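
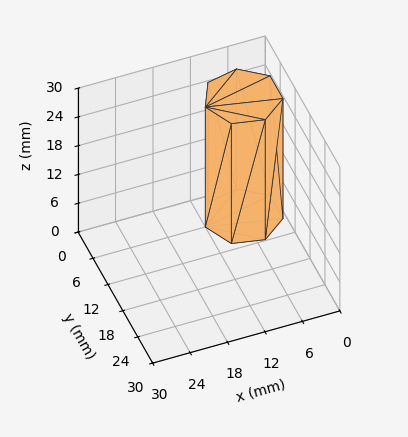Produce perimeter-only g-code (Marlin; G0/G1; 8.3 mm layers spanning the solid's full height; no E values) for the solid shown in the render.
Reading the render: the shape is a regular 7-sided prism (a cylinder approximated with 7 flat sides), circumscribed radius ≈ 6 mm, height ≈ 25 mm (dimensions read to the nearest mm from the axis ticks). For the g-code, the solid's height is divided into equal slices at the stated Δz and each level perimeter traced with G1 moves after a G0 lift.

; perimeter-only toolpath
G21 ; units = mm
G90 ; absolute positioning
G28 ; home
; layer 1
G0 Z8.3
G0 X12.0 Y6.0
G1 X9.7 Y10.7
G1 X4.7 Y11.8
G1 X0.6 Y8.6
G1 X0.6 Y3.4
G1 X4.7 Y0.2
G1 X9.7 Y1.3
G1 X12.0 Y6.0
; layer 2
G0 Z16.7
G0 X12.0 Y6.0
G1 X9.7 Y10.7
G1 X4.7 Y11.8
G1 X0.6 Y8.6
G1 X0.6 Y3.4
G1 X4.7 Y0.2
G1 X9.7 Y1.3
G1 X12.0 Y6.0
; layer 3
G0 Z25.0
G0 X12.0 Y6.0
G1 X9.7 Y10.7
G1 X4.7 Y11.8
G1 X0.6 Y8.6
G1 X0.6 Y3.4
G1 X4.7 Y0.2
G1 X9.7 Y1.3
G1 X12.0 Y6.0
M2 ; end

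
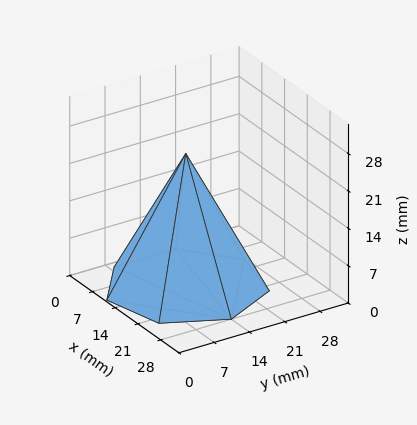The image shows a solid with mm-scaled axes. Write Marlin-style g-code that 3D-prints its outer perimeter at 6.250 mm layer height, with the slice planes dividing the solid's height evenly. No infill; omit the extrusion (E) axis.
Reading the render: the shape is a regular 7-sided pyramid, base circumscribed radius ≈ 14 mm, apex at z ≈ 25 mm (dimensions read to the nearest mm from the axis ticks). For the g-code, the solid's height is divided into equal slices at the stated Δz and each level perimeter traced with G1 moves after a G0 lift.

; perimeter-only toolpath
G21 ; units = mm
G90 ; absolute positioning
G28 ; home
; layer 1
G0 Z6.250
G0 X24.500 Y14.000
G1 X20.547 Y22.210
G1 X11.664 Y24.237
G1 X4.540 Y18.556
G1 X4.540 Y9.444
G1 X11.664 Y3.763
G1 X20.547 Y5.790
G1 X24.500 Y14.000
; layer 2
G0 Z12.500
G0 X21.000 Y14.000
G1 X18.364 Y19.473
G1 X12.442 Y20.825
G1 X7.693 Y17.037
G1 X7.693 Y10.963
G1 X12.442 Y7.175
G1 X18.364 Y8.527
G1 X21.000 Y14.000
; layer 3
G0 Z18.750
G0 X17.500 Y14.000
G1 X16.182 Y16.736
G1 X13.221 Y17.412
G1 X10.847 Y15.518
G1 X10.847 Y12.482
G1 X13.221 Y10.588
G1 X16.182 Y11.264
G1 X17.500 Y14.000
M2 ; end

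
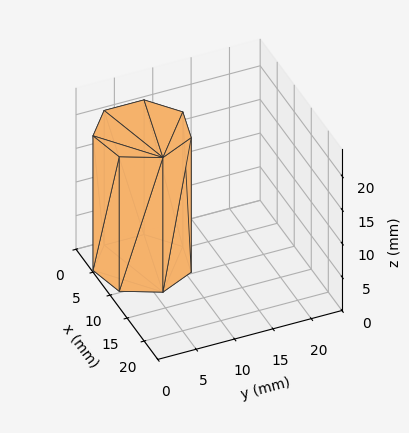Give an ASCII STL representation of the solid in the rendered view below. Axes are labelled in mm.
Reading the render: the shape is a regular 7-sided prism (a cylinder approximated with 7 flat sides), circumscribed radius ≈ 6 mm, height ≈ 20 mm (dimensions read to the nearest mm from the axis ticks). For the STL, each face is triangulated and given an outward normal.

solid part
  facet normal 0.0000 0.0000 -1.0000
    outer loop
      vertex 4.66 11.85 0.00
      vertex 9.74 10.69 0.00
      vertex 12.00 6.00 0.00
    endloop
  endfacet
  facet normal 0.0000 0.0000 -1.0000
    outer loop
      vertex 0.59 8.60 0.00
      vertex 4.66 11.85 0.00
      vertex 12.00 6.00 0.00
    endloop
  endfacet
  facet normal 0.0000 0.0000 -1.0000
    outer loop
      vertex 0.59 3.40 0.00
      vertex 0.59 8.60 0.00
      vertex 12.00 6.00 0.00
    endloop
  endfacet
  facet normal 0.0000 0.0000 -1.0000
    outer loop
      vertex 4.66 0.15 0.00
      vertex 0.59 3.40 0.00
      vertex 12.00 6.00 0.00
    endloop
  endfacet
  facet normal 0.0000 0.0000 -1.0000
    outer loop
      vertex 9.74 1.31 0.00
      vertex 4.66 0.15 0.00
      vertex 12.00 6.00 0.00
    endloop
  endfacet
  facet normal 0.0000 0.0000 1.0000
    outer loop
      vertex 12.00 6.00 20.00
      vertex 9.74 10.69 20.00
      vertex 4.66 11.85 20.00
    endloop
  endfacet
  facet normal 0.0000 0.0000 1.0000
    outer loop
      vertex 12.00 6.00 20.00
      vertex 4.66 11.85 20.00
      vertex 0.59 8.60 20.00
    endloop
  endfacet
  facet normal 0.0000 0.0000 1.0000
    outer loop
      vertex 12.00 6.00 20.00
      vertex 0.59 8.60 20.00
      vertex 0.59 3.40 20.00
    endloop
  endfacet
  facet normal 0.0000 0.0000 1.0000
    outer loop
      vertex 12.00 6.00 20.00
      vertex 0.59 3.40 20.00
      vertex 4.66 0.15 20.00
    endloop
  endfacet
  facet normal 0.0000 0.0000 1.0000
    outer loop
      vertex 12.00 6.00 20.00
      vertex 4.66 0.15 20.00
      vertex 9.74 1.31 20.00
    endloop
  endfacet
  facet normal 0.9009 0.4341 0.0000
    outer loop
      vertex 12.00 6.00 0.00
      vertex 9.74 10.69 0.00
      vertex 9.74 10.69 20.00
    endloop
  endfacet
  facet normal 0.9009 0.4341 0.0000
    outer loop
      vertex 12.00 6.00 0.00
      vertex 9.74 10.69 20.00
      vertex 12.00 6.00 20.00
    endloop
  endfacet
  facet normal 0.2226 0.9749 0.0000
    outer loop
      vertex 9.74 10.69 0.00
      vertex 4.66 11.85 0.00
      vertex 4.66 11.85 20.00
    endloop
  endfacet
  facet normal 0.2226 0.9749 0.0000
    outer loop
      vertex 9.74 10.69 0.00
      vertex 4.66 11.85 20.00
      vertex 9.74 10.69 20.00
    endloop
  endfacet
  facet normal -0.6240 0.7814 0.0000
    outer loop
      vertex 4.66 11.85 0.00
      vertex 0.59 8.60 0.00
      vertex 0.59 8.60 20.00
    endloop
  endfacet
  facet normal -0.6240 0.7814 0.0000
    outer loop
      vertex 4.66 11.85 0.00
      vertex 0.59 8.60 20.00
      vertex 4.66 11.85 20.00
    endloop
  endfacet
  facet normal -1.0000 0.0000 0.0000
    outer loop
      vertex 0.59 8.60 0.00
      vertex 0.59 3.40 0.00
      vertex 0.59 3.40 20.00
    endloop
  endfacet
  facet normal -1.0000 0.0000 0.0000
    outer loop
      vertex 0.59 8.60 0.00
      vertex 0.59 3.40 20.00
      vertex 0.59 8.60 20.00
    endloop
  endfacet
  facet normal -0.6240 -0.7814 0.0000
    outer loop
      vertex 0.59 3.40 0.00
      vertex 4.66 0.15 0.00
      vertex 4.66 0.15 20.00
    endloop
  endfacet
  facet normal -0.6240 -0.7814 0.0000
    outer loop
      vertex 0.59 3.40 0.00
      vertex 4.66 0.15 20.00
      vertex 0.59 3.40 20.00
    endloop
  endfacet
  facet normal 0.2226 -0.9749 0.0000
    outer loop
      vertex 4.66 0.15 0.00
      vertex 9.74 1.31 0.00
      vertex 9.74 1.31 20.00
    endloop
  endfacet
  facet normal 0.2226 -0.9749 0.0000
    outer loop
      vertex 4.66 0.15 0.00
      vertex 9.74 1.31 20.00
      vertex 4.66 0.15 20.00
    endloop
  endfacet
  facet normal 0.9009 -0.4341 0.0000
    outer loop
      vertex 9.74 1.31 0.00
      vertex 12.00 6.00 0.00
      vertex 12.00 6.00 20.00
    endloop
  endfacet
  facet normal 0.9009 -0.4341 0.0000
    outer loop
      vertex 9.74 1.31 0.00
      vertex 12.00 6.00 20.00
      vertex 9.74 1.31 20.00
    endloop
  endfacet
endsolid part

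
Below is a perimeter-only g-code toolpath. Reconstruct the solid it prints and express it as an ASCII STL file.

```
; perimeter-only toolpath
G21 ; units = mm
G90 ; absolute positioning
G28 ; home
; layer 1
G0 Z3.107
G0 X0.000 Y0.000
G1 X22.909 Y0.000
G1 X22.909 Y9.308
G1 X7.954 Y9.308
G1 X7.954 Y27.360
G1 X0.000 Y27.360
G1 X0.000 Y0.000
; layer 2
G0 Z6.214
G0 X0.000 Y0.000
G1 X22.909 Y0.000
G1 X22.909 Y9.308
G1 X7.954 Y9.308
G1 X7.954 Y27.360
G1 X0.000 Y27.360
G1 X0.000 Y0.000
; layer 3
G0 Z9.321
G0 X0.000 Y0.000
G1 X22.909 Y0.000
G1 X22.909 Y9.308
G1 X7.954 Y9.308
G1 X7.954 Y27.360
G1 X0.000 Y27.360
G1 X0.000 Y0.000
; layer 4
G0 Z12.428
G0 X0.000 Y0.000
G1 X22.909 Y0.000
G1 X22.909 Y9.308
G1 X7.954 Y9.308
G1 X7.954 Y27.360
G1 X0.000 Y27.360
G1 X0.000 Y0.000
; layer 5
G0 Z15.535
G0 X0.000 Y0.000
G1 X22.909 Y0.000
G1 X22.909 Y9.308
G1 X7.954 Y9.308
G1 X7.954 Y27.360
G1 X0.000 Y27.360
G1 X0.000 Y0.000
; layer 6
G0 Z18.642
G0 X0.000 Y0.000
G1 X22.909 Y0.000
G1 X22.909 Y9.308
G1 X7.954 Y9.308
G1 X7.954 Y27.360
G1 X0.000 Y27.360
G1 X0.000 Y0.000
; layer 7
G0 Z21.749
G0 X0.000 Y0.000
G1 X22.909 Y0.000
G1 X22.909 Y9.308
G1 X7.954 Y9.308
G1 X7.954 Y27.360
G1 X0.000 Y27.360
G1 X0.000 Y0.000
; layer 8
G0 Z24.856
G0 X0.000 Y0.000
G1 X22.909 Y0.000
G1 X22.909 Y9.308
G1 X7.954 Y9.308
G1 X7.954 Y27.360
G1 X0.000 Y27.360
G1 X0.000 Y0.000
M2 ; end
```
solid part
  facet normal 0.0000 0.0000 -1.0000
    outer loop
      vertex 22.909 9.308 0.000
      vertex 22.909 0.000 0.000
      vertex 0.000 0.000 0.000
    endloop
  endfacet
  facet normal 0.0000 0.0000 -1.0000
    outer loop
      vertex 7.954 9.308 0.000
      vertex 22.909 9.308 0.000
      vertex 0.000 0.000 0.000
    endloop
  endfacet
  facet normal 0.0000 0.0000 -1.0000
    outer loop
      vertex 7.954 27.360 0.000
      vertex 7.954 9.308 0.000
      vertex 0.000 0.000 0.000
    endloop
  endfacet
  facet normal 0.0000 0.0000 -1.0000
    outer loop
      vertex 0.000 27.360 0.000
      vertex 7.954 27.360 0.000
      vertex 0.000 0.000 0.000
    endloop
  endfacet
  facet normal 0.0000 0.0000 1.0000
    outer loop
      vertex 0.000 0.000 24.856
      vertex 22.909 0.000 24.856
      vertex 22.909 9.308 24.856
    endloop
  endfacet
  facet normal 0.0000 0.0000 1.0000
    outer loop
      vertex 0.000 0.000 24.856
      vertex 22.909 9.308 24.856
      vertex 7.954 9.308 24.856
    endloop
  endfacet
  facet normal 0.0000 0.0000 1.0000
    outer loop
      vertex 0.000 0.000 24.856
      vertex 7.954 9.308 24.856
      vertex 7.954 27.360 24.856
    endloop
  endfacet
  facet normal 0.0000 0.0000 1.0000
    outer loop
      vertex 0.000 0.000 24.856
      vertex 7.954 27.360 24.856
      vertex 0.000 27.360 24.856
    endloop
  endfacet
  facet normal 0.0000 -1.0000 0.0000
    outer loop
      vertex 0.000 0.000 0.000
      vertex 22.909 0.000 0.000
      vertex 22.909 0.000 24.856
    endloop
  endfacet
  facet normal 0.0000 -1.0000 0.0000
    outer loop
      vertex 0.000 0.000 0.000
      vertex 22.909 0.000 24.856
      vertex 0.000 0.000 24.856
    endloop
  endfacet
  facet normal 1.0000 0.0000 0.0000
    outer loop
      vertex 22.909 0.000 0.000
      vertex 22.909 9.308 0.000
      vertex 22.909 9.308 24.856
    endloop
  endfacet
  facet normal 1.0000 0.0000 0.0000
    outer loop
      vertex 22.909 0.000 0.000
      vertex 22.909 9.308 24.856
      vertex 22.909 0.000 24.856
    endloop
  endfacet
  facet normal 0.0000 1.0000 0.0000
    outer loop
      vertex 22.909 9.308 0.000
      vertex 7.954 9.308 0.000
      vertex 7.954 9.308 24.856
    endloop
  endfacet
  facet normal 0.0000 1.0000 0.0000
    outer loop
      vertex 22.909 9.308 0.000
      vertex 7.954 9.308 24.856
      vertex 22.909 9.308 24.856
    endloop
  endfacet
  facet normal 1.0000 0.0000 0.0000
    outer loop
      vertex 7.954 9.308 0.000
      vertex 7.954 27.360 0.000
      vertex 7.954 27.360 24.856
    endloop
  endfacet
  facet normal 1.0000 0.0000 0.0000
    outer loop
      vertex 7.954 9.308 0.000
      vertex 7.954 27.360 24.856
      vertex 7.954 9.308 24.856
    endloop
  endfacet
  facet normal 0.0000 1.0000 0.0000
    outer loop
      vertex 7.954 27.360 0.000
      vertex 0.000 27.360 0.000
      vertex 0.000 27.360 24.856
    endloop
  endfacet
  facet normal 0.0000 1.0000 0.0000
    outer loop
      vertex 7.954 27.360 0.000
      vertex 0.000 27.360 24.856
      vertex 7.954 27.360 24.856
    endloop
  endfacet
  facet normal -1.0000 0.0000 0.0000
    outer loop
      vertex 0.000 27.360 0.000
      vertex 0.000 0.000 0.000
      vertex 0.000 0.000 24.856
    endloop
  endfacet
  facet normal -1.0000 0.0000 0.0000
    outer loop
      vertex 0.000 27.360 0.000
      vertex 0.000 0.000 24.856
      vertex 0.000 27.360 24.856
    endloop
  endfacet
endsolid part

The G0 Z moves step by Δz≈3.107 mm. Every layer's G1 loop is the same polygon, so the solid is a straight extrusion of it from z=0 to z≈24.9. Closing with flat bottom and top caps and triangulating gives 20 facets — an L-shaped prism: outer 22.9 × 27.4 mm, arm thicknesses ≈ 9.31 mm (horizontal) and 7.95 mm (vertical), extruded 24.9 mm in z.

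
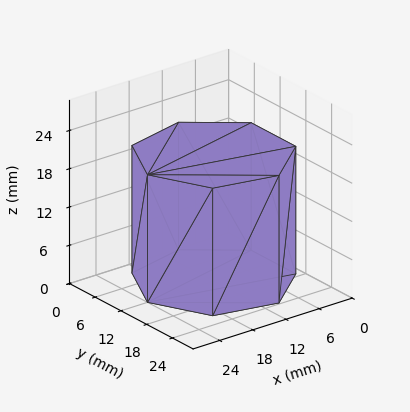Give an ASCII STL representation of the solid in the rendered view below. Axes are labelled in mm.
Reading the render: the shape is a regular 7-sided prism (a cylinder approximated with 7 flat sides), circumscribed radius ≈ 12 mm, height ≈ 20 mm (dimensions read to the nearest mm from the axis ticks). For the STL, each face is triangulated and given an outward normal.

solid part
  facet normal 0.0000 0.0000 -1.0000
    outer loop
      vertex 9.3 23.7 0.0
      vertex 19.5 21.4 0.0
      vertex 24.0 12.0 0.0
    endloop
  endfacet
  facet normal 0.0000 0.0000 -1.0000
    outer loop
      vertex 1.2 17.2 0.0
      vertex 9.3 23.7 0.0
      vertex 24.0 12.0 0.0
    endloop
  endfacet
  facet normal 0.0000 0.0000 -1.0000
    outer loop
      vertex 1.2 6.8 0.0
      vertex 1.2 17.2 0.0
      vertex 24.0 12.0 0.0
    endloop
  endfacet
  facet normal 0.0000 0.0000 -1.0000
    outer loop
      vertex 9.3 0.3 0.0
      vertex 1.2 6.8 0.0
      vertex 24.0 12.0 0.0
    endloop
  endfacet
  facet normal 0.0000 0.0000 -1.0000
    outer loop
      vertex 19.5 2.6 0.0
      vertex 9.3 0.3 0.0
      vertex 24.0 12.0 0.0
    endloop
  endfacet
  facet normal 0.0000 0.0000 1.0000
    outer loop
      vertex 24.0 12.0 20.0
      vertex 19.5 21.4 20.0
      vertex 9.3 23.7 20.0
    endloop
  endfacet
  facet normal 0.0000 0.0000 1.0000
    outer loop
      vertex 24.0 12.0 20.0
      vertex 9.3 23.7 20.0
      vertex 1.2 17.2 20.0
    endloop
  endfacet
  facet normal 0.0000 0.0000 1.0000
    outer loop
      vertex 24.0 12.0 20.0
      vertex 1.2 17.2 20.0
      vertex 1.2 6.8 20.0
    endloop
  endfacet
  facet normal 0.0000 0.0000 1.0000
    outer loop
      vertex 24.0 12.0 20.0
      vertex 1.2 6.8 20.0
      vertex 9.3 0.3 20.0
    endloop
  endfacet
  facet normal 0.0000 0.0000 1.0000
    outer loop
      vertex 24.0 12.0 20.0
      vertex 9.3 0.3 20.0
      vertex 19.5 2.6 20.0
    endloop
  endfacet
  facet normal 0.9020 0.4318 0.0000
    outer loop
      vertex 24.0 12.0 0.0
      vertex 19.5 21.4 0.0
      vertex 19.5 21.4 20.0
    endloop
  endfacet
  facet normal 0.9020 0.4318 0.0000
    outer loop
      vertex 24.0 12.0 0.0
      vertex 19.5 21.4 20.0
      vertex 24.0 12.0 20.0
    endloop
  endfacet
  facet normal 0.2200 0.9755 0.0000
    outer loop
      vertex 19.5 21.4 0.0
      vertex 9.3 23.7 0.0
      vertex 9.3 23.7 20.0
    endloop
  endfacet
  facet normal 0.2200 0.9755 0.0000
    outer loop
      vertex 19.5 21.4 0.0
      vertex 9.3 23.7 20.0
      vertex 19.5 21.4 20.0
    endloop
  endfacet
  facet normal -0.6259 0.7799 0.0000
    outer loop
      vertex 9.3 23.7 0.0
      vertex 1.2 17.2 0.0
      vertex 1.2 17.2 20.0
    endloop
  endfacet
  facet normal -0.6259 0.7799 0.0000
    outer loop
      vertex 9.3 23.7 0.0
      vertex 1.2 17.2 20.0
      vertex 9.3 23.7 20.0
    endloop
  endfacet
  facet normal -1.0000 0.0000 0.0000
    outer loop
      vertex 1.2 17.2 0.0
      vertex 1.2 6.8 0.0
      vertex 1.2 6.8 20.0
    endloop
  endfacet
  facet normal -1.0000 0.0000 0.0000
    outer loop
      vertex 1.2 17.2 0.0
      vertex 1.2 6.8 20.0
      vertex 1.2 17.2 20.0
    endloop
  endfacet
  facet normal -0.6259 -0.7799 0.0000
    outer loop
      vertex 1.2 6.8 0.0
      vertex 9.3 0.3 0.0
      vertex 9.3 0.3 20.0
    endloop
  endfacet
  facet normal -0.6259 -0.7799 0.0000
    outer loop
      vertex 1.2 6.8 0.0
      vertex 9.3 0.3 20.0
      vertex 1.2 6.8 20.0
    endloop
  endfacet
  facet normal 0.2200 -0.9755 0.0000
    outer loop
      vertex 9.3 0.3 0.0
      vertex 19.5 2.6 0.0
      vertex 19.5 2.6 20.0
    endloop
  endfacet
  facet normal 0.2200 -0.9755 0.0000
    outer loop
      vertex 9.3 0.3 0.0
      vertex 19.5 2.6 20.0
      vertex 9.3 0.3 20.0
    endloop
  endfacet
  facet normal 0.9020 -0.4318 0.0000
    outer loop
      vertex 19.5 2.6 0.0
      vertex 24.0 12.0 0.0
      vertex 24.0 12.0 20.0
    endloop
  endfacet
  facet normal 0.9020 -0.4318 0.0000
    outer loop
      vertex 19.5 2.6 0.0
      vertex 24.0 12.0 20.0
      vertex 19.5 2.6 20.0
    endloop
  endfacet
endsolid part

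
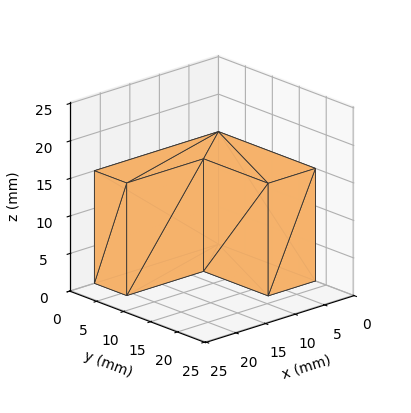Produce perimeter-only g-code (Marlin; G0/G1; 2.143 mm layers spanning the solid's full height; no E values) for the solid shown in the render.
Reading the render: the shape is an L-shaped prism: outer 21 × 18 mm, arm thicknesses ≈ 6 mm (horizontal) and 8 mm (vertical), extruded 15 mm in z (dimensions read to the nearest mm from the axis ticks). For the g-code, the solid's height is divided into equal slices at the stated Δz and each level perimeter traced with G1 moves after a G0 lift.

; perimeter-only toolpath
G21 ; units = mm
G90 ; absolute positioning
G28 ; home
; layer 1
G0 Z2.143
G0 X0.000 Y0.000
G1 X21.000 Y0.000
G1 X21.000 Y6.000
G1 X8.000 Y6.000
G1 X8.000 Y18.000
G1 X0.000 Y18.000
G1 X0.000 Y0.000
; layer 2
G0 Z4.286
G0 X0.000 Y0.000
G1 X21.000 Y0.000
G1 X21.000 Y6.000
G1 X8.000 Y6.000
G1 X8.000 Y18.000
G1 X0.000 Y18.000
G1 X0.000 Y0.000
; layer 3
G0 Z6.429
G0 X0.000 Y0.000
G1 X21.000 Y0.000
G1 X21.000 Y6.000
G1 X8.000 Y6.000
G1 X8.000 Y18.000
G1 X0.000 Y18.000
G1 X0.000 Y0.000
; layer 4
G0 Z8.571
G0 X0.000 Y0.000
G1 X21.000 Y0.000
G1 X21.000 Y6.000
G1 X8.000 Y6.000
G1 X8.000 Y18.000
G1 X0.000 Y18.000
G1 X0.000 Y0.000
; layer 5
G0 Z10.714
G0 X0.000 Y0.000
G1 X21.000 Y0.000
G1 X21.000 Y6.000
G1 X8.000 Y6.000
G1 X8.000 Y18.000
G1 X0.000 Y18.000
G1 X0.000 Y0.000
; layer 6
G0 Z12.857
G0 X0.000 Y0.000
G1 X21.000 Y0.000
G1 X21.000 Y6.000
G1 X8.000 Y6.000
G1 X8.000 Y18.000
G1 X0.000 Y18.000
G1 X0.000 Y0.000
; layer 7
G0 Z15.000
G0 X0.000 Y0.000
G1 X21.000 Y0.000
G1 X21.000 Y6.000
G1 X8.000 Y6.000
G1 X8.000 Y18.000
G1 X0.000 Y18.000
G1 X0.000 Y0.000
M2 ; end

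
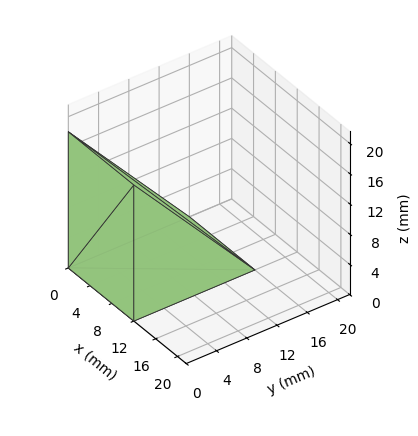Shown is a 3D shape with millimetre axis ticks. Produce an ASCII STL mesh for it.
Reading the render: the shape is a wedge (ramp): 12 × 16 mm base, rising to 18 mm along the y=0 edge and sloping linearly to z=0 at y=16 (dimensions read to the nearest mm from the axis ticks). For the STL, each face is triangulated and given an outward normal.

solid part
  facet normal 0.0000 0.0000 -1.0000
    outer loop
      vertex 12.00 16.00 0.00
      vertex 12.00 0.00 0.00
      vertex 0.00 0.00 0.00
    endloop
  endfacet
  facet normal 0.0000 0.0000 -1.0000
    outer loop
      vertex 0.00 16.00 0.00
      vertex 12.00 16.00 0.00
      vertex 0.00 0.00 0.00
    endloop
  endfacet
  facet normal 0.0000 -1.0000 0.0000
    outer loop
      vertex 0.00 0.00 0.00
      vertex 12.00 0.00 0.00
      vertex 12.00 0.00 18.00
    endloop
  endfacet
  facet normal 0.0000 -1.0000 0.0000
    outer loop
      vertex 0.00 0.00 0.00
      vertex 12.00 0.00 18.00
      vertex 0.00 0.00 18.00
    endloop
  endfacet
  facet normal 0.0000 0.7474 0.6644
    outer loop
      vertex 0.00 0.00 18.00
      vertex 12.00 0.00 18.00
      vertex 12.00 16.00 0.00
    endloop
  endfacet
  facet normal 0.0000 0.7474 0.6644
    outer loop
      vertex 0.00 0.00 18.00
      vertex 12.00 16.00 0.00
      vertex 0.00 16.00 0.00
    endloop
  endfacet
  facet normal -1.0000 0.0000 0.0000
    outer loop
      vertex 0.00 0.00 18.00
      vertex 0.00 16.00 0.00
      vertex 0.00 0.00 0.00
    endloop
  endfacet
  facet normal 1.0000 0.0000 0.0000
    outer loop
      vertex 12.00 0.00 0.00
      vertex 12.00 16.00 0.00
      vertex 12.00 0.00 18.00
    endloop
  endfacet
endsolid part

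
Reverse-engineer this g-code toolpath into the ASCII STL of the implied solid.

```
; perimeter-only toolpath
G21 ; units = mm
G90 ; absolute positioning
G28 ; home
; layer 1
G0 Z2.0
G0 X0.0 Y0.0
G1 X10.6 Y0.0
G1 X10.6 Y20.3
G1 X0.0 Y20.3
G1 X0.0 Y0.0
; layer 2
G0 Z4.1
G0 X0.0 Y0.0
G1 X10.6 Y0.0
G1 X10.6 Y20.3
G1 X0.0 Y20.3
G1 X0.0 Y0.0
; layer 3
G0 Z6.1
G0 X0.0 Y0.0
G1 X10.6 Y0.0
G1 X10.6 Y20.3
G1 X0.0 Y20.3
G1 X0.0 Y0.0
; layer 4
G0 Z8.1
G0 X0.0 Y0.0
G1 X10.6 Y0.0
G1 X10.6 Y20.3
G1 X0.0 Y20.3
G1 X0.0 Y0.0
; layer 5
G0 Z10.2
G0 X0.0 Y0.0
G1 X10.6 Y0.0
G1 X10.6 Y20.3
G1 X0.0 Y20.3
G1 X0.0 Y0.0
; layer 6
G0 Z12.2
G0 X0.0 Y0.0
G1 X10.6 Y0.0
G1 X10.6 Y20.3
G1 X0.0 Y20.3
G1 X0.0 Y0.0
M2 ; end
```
solid part
  facet normal 0.0000 0.0000 -1.0000
    outer loop
      vertex 10.6 20.3 0.0
      vertex 10.6 0.0 0.0
      vertex 0.0 0.0 0.0
    endloop
  endfacet
  facet normal 0.0000 0.0000 -1.0000
    outer loop
      vertex 0.0 20.3 0.0
      vertex 10.6 20.3 0.0
      vertex 0.0 0.0 0.0
    endloop
  endfacet
  facet normal 0.0000 0.0000 1.0000
    outer loop
      vertex 0.0 0.0 12.2
      vertex 10.6 0.0 12.2
      vertex 10.6 20.3 12.2
    endloop
  endfacet
  facet normal 0.0000 0.0000 1.0000
    outer loop
      vertex 0.0 0.0 12.2
      vertex 10.6 20.3 12.2
      vertex 0.0 20.3 12.2
    endloop
  endfacet
  facet normal 0.0000 -1.0000 0.0000
    outer loop
      vertex 0.0 0.0 0.0
      vertex 10.6 0.0 0.0
      vertex 10.6 0.0 12.2
    endloop
  endfacet
  facet normal 0.0000 -1.0000 0.0000
    outer loop
      vertex 0.0 0.0 0.0
      vertex 10.6 0.0 12.2
      vertex 0.0 0.0 12.2
    endloop
  endfacet
  facet normal 0.0000 1.0000 0.0000
    outer loop
      vertex 10.6 20.3 12.2
      vertex 10.6 20.3 0.0
      vertex 0.0 20.3 0.0
    endloop
  endfacet
  facet normal 0.0000 1.0000 0.0000
    outer loop
      vertex 0.0 20.3 12.2
      vertex 10.6 20.3 12.2
      vertex 0.0 20.3 0.0
    endloop
  endfacet
  facet normal -1.0000 0.0000 0.0000
    outer loop
      vertex 0.0 20.3 12.2
      vertex 0.0 20.3 0.0
      vertex 0.0 0.0 0.0
    endloop
  endfacet
  facet normal -1.0000 0.0000 0.0000
    outer loop
      vertex 0.0 0.0 12.2
      vertex 0.0 20.3 12.2
      vertex 0.0 0.0 0.0
    endloop
  endfacet
  facet normal 1.0000 0.0000 0.0000
    outer loop
      vertex 10.6 0.0 0.0
      vertex 10.6 20.3 0.0
      vertex 10.6 20.3 12.2
    endloop
  endfacet
  facet normal 1.0000 0.0000 0.0000
    outer loop
      vertex 10.6 0.0 0.0
      vertex 10.6 20.3 12.2
      vertex 10.6 0.0 12.2
    endloop
  endfacet
endsolid part

The G0 Z moves step by Δz≈2.0 mm. Every layer's G1 loop is the same polygon, so the solid is a straight extrusion of it from z=0 to z≈12.2. Closing with flat bottom and top caps and triangulating gives 12 facets — a rectangular box, roughly 10.6 × 20.3 mm footprint and 12.2 mm tall.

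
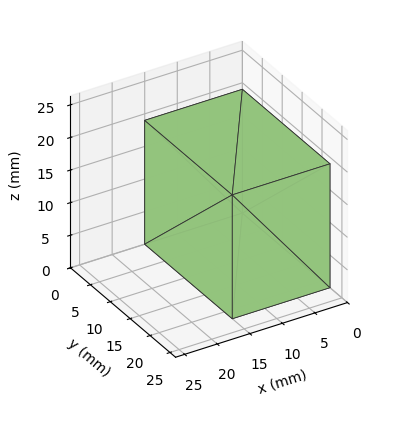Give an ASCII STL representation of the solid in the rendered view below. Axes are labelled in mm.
Reading the render: the shape is a rectangular box, roughly 15 × 22 mm footprint and 19 mm tall (dimensions read to the nearest mm from the axis ticks). For the STL, each face is triangulated and given an outward normal.

solid part
  facet normal 0.0000 0.0000 -1.0000
    outer loop
      vertex 15.00 22.00 0.00
      vertex 15.00 0.00 0.00
      vertex 0.00 0.00 0.00
    endloop
  endfacet
  facet normal 0.0000 0.0000 -1.0000
    outer loop
      vertex 0.00 22.00 0.00
      vertex 15.00 22.00 0.00
      vertex 0.00 0.00 0.00
    endloop
  endfacet
  facet normal 0.0000 0.0000 1.0000
    outer loop
      vertex 0.00 0.00 19.00
      vertex 15.00 0.00 19.00
      vertex 15.00 22.00 19.00
    endloop
  endfacet
  facet normal 0.0000 0.0000 1.0000
    outer loop
      vertex 0.00 0.00 19.00
      vertex 15.00 22.00 19.00
      vertex 0.00 22.00 19.00
    endloop
  endfacet
  facet normal 0.0000 -1.0000 0.0000
    outer loop
      vertex 0.00 0.00 0.00
      vertex 15.00 0.00 0.00
      vertex 15.00 0.00 19.00
    endloop
  endfacet
  facet normal 0.0000 -1.0000 0.0000
    outer loop
      vertex 0.00 0.00 0.00
      vertex 15.00 0.00 19.00
      vertex 0.00 0.00 19.00
    endloop
  endfacet
  facet normal 0.0000 1.0000 0.0000
    outer loop
      vertex 15.00 22.00 19.00
      vertex 15.00 22.00 0.00
      vertex 0.00 22.00 0.00
    endloop
  endfacet
  facet normal 0.0000 1.0000 0.0000
    outer loop
      vertex 0.00 22.00 19.00
      vertex 15.00 22.00 19.00
      vertex 0.00 22.00 0.00
    endloop
  endfacet
  facet normal -1.0000 0.0000 0.0000
    outer loop
      vertex 0.00 22.00 19.00
      vertex 0.00 22.00 0.00
      vertex 0.00 0.00 0.00
    endloop
  endfacet
  facet normal -1.0000 0.0000 0.0000
    outer loop
      vertex 0.00 0.00 19.00
      vertex 0.00 22.00 19.00
      vertex 0.00 0.00 0.00
    endloop
  endfacet
  facet normal 1.0000 0.0000 0.0000
    outer loop
      vertex 15.00 0.00 0.00
      vertex 15.00 22.00 0.00
      vertex 15.00 22.00 19.00
    endloop
  endfacet
  facet normal 1.0000 0.0000 0.0000
    outer loop
      vertex 15.00 0.00 0.00
      vertex 15.00 22.00 19.00
      vertex 15.00 0.00 19.00
    endloop
  endfacet
endsolid part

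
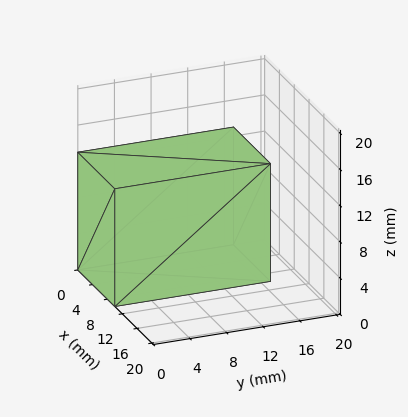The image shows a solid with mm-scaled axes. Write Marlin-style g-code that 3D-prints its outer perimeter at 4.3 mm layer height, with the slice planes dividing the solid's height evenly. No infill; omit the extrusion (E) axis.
Reading the render: the shape is a rectangular box, roughly 10 × 17 mm footprint and 13 mm tall (dimensions read to the nearest mm from the axis ticks). For the g-code, the solid's height is divided into equal slices at the stated Δz and each level perimeter traced with G1 moves after a G0 lift.

; perimeter-only toolpath
G21 ; units = mm
G90 ; absolute positioning
G28 ; home
; layer 1
G0 Z4.3
G0 X0.0 Y0.0
G1 X10.0 Y0.0
G1 X10.0 Y17.0
G1 X0.0 Y17.0
G1 X0.0 Y0.0
; layer 2
G0 Z8.7
G0 X0.0 Y0.0
G1 X10.0 Y0.0
G1 X10.0 Y17.0
G1 X0.0 Y17.0
G1 X0.0 Y0.0
; layer 3
G0 Z13.0
G0 X0.0 Y0.0
G1 X10.0 Y0.0
G1 X10.0 Y17.0
G1 X0.0 Y17.0
G1 X0.0 Y0.0
M2 ; end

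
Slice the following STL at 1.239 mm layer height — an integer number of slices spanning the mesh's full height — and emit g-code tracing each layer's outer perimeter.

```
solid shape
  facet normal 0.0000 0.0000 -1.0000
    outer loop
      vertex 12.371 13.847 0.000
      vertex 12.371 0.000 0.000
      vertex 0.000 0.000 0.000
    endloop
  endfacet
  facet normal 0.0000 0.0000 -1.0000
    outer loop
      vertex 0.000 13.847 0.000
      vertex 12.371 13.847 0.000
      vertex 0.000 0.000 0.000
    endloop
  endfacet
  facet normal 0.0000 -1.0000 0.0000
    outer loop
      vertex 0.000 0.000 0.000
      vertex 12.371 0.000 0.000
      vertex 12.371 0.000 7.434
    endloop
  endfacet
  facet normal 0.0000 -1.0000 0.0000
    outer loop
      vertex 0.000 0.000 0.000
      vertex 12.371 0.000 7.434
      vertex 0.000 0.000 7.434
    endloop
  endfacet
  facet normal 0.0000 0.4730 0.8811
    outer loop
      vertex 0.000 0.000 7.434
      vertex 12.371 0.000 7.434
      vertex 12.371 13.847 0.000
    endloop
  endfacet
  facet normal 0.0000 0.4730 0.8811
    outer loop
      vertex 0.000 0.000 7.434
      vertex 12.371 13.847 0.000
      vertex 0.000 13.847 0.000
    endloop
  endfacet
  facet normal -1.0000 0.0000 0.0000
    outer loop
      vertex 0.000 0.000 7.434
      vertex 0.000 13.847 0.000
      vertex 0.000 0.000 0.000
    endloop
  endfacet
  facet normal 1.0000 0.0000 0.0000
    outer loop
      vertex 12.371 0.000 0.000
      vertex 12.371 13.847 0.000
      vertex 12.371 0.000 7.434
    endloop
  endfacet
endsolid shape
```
; perimeter-only toolpath
G21 ; units = mm
G90 ; absolute positioning
G28 ; home
; layer 1
G0 Z1.239
G0 X0.000 Y0.000
G1 X12.371 Y0.000
G1 X12.371 Y11.539
G1 X0.000 Y11.539
G1 X0.000 Y0.000
; layer 2
G0 Z2.478
G0 X0.000 Y0.000
G1 X12.371 Y0.000
G1 X12.371 Y9.231
G1 X0.000 Y9.231
G1 X0.000 Y0.000
; layer 3
G0 Z3.717
G0 X0.000 Y0.000
G1 X12.371 Y0.000
G1 X12.371 Y6.923
G1 X0.000 Y6.923
G1 X0.000 Y0.000
; layer 4
G0 Z4.956
G0 X0.000 Y0.000
G1 X12.371 Y0.000
G1 X12.371 Y4.616
G1 X0.000 Y4.616
G1 X0.000 Y0.000
; layer 5
G0 Z6.195
G0 X0.000 Y0.000
G1 X12.371 Y0.000
G1 X12.371 Y2.308
G1 X0.000 Y2.308
G1 X0.000 Y0.000
M2 ; end

The solid is a wedge (ramp): 12.4 × 13.8 mm base, rising to 7.43 mm along the y=0 edge and sloping linearly to z=0 at y=13.8. Slicing at Δz = 1.239 mm — 6 equal slices spanning the solid's height, so layer i sits at z = i·h/6 — gives 5 non-empty perimeters. Each is a 4-segment closed polygon; G0 lifts to the layer z and rapids to the start vertex, then G1 traces the edges. The cross-section shrinks linearly with z (the slice at the apex is degenerate and omitted).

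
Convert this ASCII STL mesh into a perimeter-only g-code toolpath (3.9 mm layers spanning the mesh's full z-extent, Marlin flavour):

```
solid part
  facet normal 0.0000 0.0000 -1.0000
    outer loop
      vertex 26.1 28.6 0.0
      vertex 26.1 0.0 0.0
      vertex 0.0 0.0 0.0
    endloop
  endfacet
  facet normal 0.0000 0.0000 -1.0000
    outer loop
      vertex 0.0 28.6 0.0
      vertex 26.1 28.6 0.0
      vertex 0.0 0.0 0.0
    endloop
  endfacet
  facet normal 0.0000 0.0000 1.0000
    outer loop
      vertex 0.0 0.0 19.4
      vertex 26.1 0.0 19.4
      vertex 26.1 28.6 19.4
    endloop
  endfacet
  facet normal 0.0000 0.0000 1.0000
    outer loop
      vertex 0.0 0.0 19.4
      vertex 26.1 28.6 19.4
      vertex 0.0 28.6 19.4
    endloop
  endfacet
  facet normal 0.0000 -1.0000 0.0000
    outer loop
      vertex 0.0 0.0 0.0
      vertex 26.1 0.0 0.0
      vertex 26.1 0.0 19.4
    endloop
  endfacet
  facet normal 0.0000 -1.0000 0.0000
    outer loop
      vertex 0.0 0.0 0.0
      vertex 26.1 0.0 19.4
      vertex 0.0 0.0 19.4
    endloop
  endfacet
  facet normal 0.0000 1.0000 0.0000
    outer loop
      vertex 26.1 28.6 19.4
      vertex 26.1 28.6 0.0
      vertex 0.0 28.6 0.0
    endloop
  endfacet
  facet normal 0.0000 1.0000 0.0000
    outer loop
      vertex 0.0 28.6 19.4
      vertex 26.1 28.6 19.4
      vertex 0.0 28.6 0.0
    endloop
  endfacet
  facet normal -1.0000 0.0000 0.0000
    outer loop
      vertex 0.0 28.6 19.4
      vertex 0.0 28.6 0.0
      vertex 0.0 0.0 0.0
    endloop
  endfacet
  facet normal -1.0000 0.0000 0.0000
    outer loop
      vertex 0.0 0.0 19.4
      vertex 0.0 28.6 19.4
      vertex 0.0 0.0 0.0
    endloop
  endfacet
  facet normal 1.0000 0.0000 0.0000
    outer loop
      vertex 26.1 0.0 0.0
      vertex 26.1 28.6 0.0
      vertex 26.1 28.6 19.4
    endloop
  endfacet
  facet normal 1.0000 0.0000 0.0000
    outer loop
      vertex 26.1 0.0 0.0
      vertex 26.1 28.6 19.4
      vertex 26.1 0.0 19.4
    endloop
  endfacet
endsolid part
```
; perimeter-only toolpath
G21 ; units = mm
G90 ; absolute positioning
G28 ; home
; layer 1
G0 Z3.9
G0 X0.0 Y0.0
G1 X26.1 Y0.0
G1 X26.1 Y28.6
G1 X0.0 Y28.6
G1 X0.0 Y0.0
; layer 2
G0 Z7.8
G0 X0.0 Y0.0
G1 X26.1 Y0.0
G1 X26.1 Y28.6
G1 X0.0 Y28.6
G1 X0.0 Y0.0
; layer 3
G0 Z11.6
G0 X0.0 Y0.0
G1 X26.1 Y0.0
G1 X26.1 Y28.6
G1 X0.0 Y28.6
G1 X0.0 Y0.0
; layer 4
G0 Z15.5
G0 X0.0 Y0.0
G1 X26.1 Y0.0
G1 X26.1 Y28.6
G1 X0.0 Y28.6
G1 X0.0 Y0.0
; layer 5
G0 Z19.4
G0 X0.0 Y0.0
G1 X26.1 Y0.0
G1 X26.1 Y28.6
G1 X0.0 Y28.6
G1 X0.0 Y0.0
M2 ; end

The solid is a rectangular box, roughly 26.1 × 28.6 mm footprint and 19.4 mm tall. Slicing at Δz = 3.9 mm — 5 equal slices spanning the solid's height, so layer i sits at z = i·h/5 — gives 5 non-empty perimeters. Each is a 4-segment closed polygon; G0 lifts to the layer z and rapids to the start vertex, then G1 traces the edges.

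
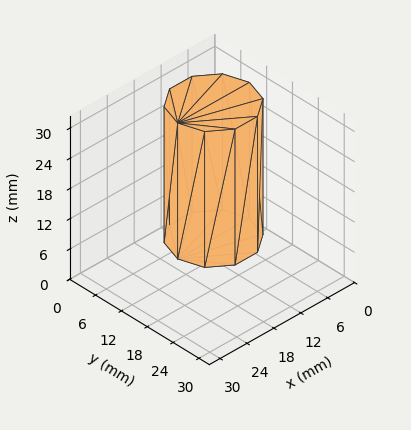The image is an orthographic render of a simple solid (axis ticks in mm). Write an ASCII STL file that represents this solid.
Reading the render: the shape is a regular 10-sided prism (a cylinder approximated with 10 flat sides), circumscribed radius ≈ 8 mm, height ≈ 27 mm (dimensions read to the nearest mm from the axis ticks). For the STL, each face is triangulated and given an outward normal.

solid part
  facet normal 0.0000 0.0000 -1.0000
    outer loop
      vertex 10.5 15.6 0.0
      vertex 14.5 12.7 0.0
      vertex 16.0 8.0 0.0
    endloop
  endfacet
  facet normal 0.0000 0.0000 -1.0000
    outer loop
      vertex 5.5 15.6 0.0
      vertex 10.5 15.6 0.0
      vertex 16.0 8.0 0.0
    endloop
  endfacet
  facet normal 0.0000 0.0000 -1.0000
    outer loop
      vertex 1.5 12.7 0.0
      vertex 5.5 15.6 0.0
      vertex 16.0 8.0 0.0
    endloop
  endfacet
  facet normal 0.0000 0.0000 -1.0000
    outer loop
      vertex 0.0 8.0 0.0
      vertex 1.5 12.7 0.0
      vertex 16.0 8.0 0.0
    endloop
  endfacet
  facet normal 0.0000 0.0000 -1.0000
    outer loop
      vertex 1.5 3.3 0.0
      vertex 0.0 8.0 0.0
      vertex 16.0 8.0 0.0
    endloop
  endfacet
  facet normal 0.0000 0.0000 -1.0000
    outer loop
      vertex 5.5 0.4 0.0
      vertex 1.5 3.3 0.0
      vertex 16.0 8.0 0.0
    endloop
  endfacet
  facet normal 0.0000 0.0000 -1.0000
    outer loop
      vertex 10.5 0.4 0.0
      vertex 5.5 0.4 0.0
      vertex 16.0 8.0 0.0
    endloop
  endfacet
  facet normal 0.0000 0.0000 -1.0000
    outer loop
      vertex 14.5 3.3 0.0
      vertex 10.5 0.4 0.0
      vertex 16.0 8.0 0.0
    endloop
  endfacet
  facet normal 0.0000 0.0000 1.0000
    outer loop
      vertex 16.0 8.0 27.0
      vertex 14.5 12.7 27.0
      vertex 10.5 15.6 27.0
    endloop
  endfacet
  facet normal 0.0000 0.0000 1.0000
    outer loop
      vertex 16.0 8.0 27.0
      vertex 10.5 15.6 27.0
      vertex 5.5 15.6 27.0
    endloop
  endfacet
  facet normal 0.0000 0.0000 1.0000
    outer loop
      vertex 16.0 8.0 27.0
      vertex 5.5 15.6 27.0
      vertex 1.5 12.7 27.0
    endloop
  endfacet
  facet normal 0.0000 0.0000 1.0000
    outer loop
      vertex 16.0 8.0 27.0
      vertex 1.5 12.7 27.0
      vertex 0.0 8.0 27.0
    endloop
  endfacet
  facet normal 0.0000 0.0000 1.0000
    outer loop
      vertex 16.0 8.0 27.0
      vertex 0.0 8.0 27.0
      vertex 1.5 3.3 27.0
    endloop
  endfacet
  facet normal 0.0000 0.0000 1.0000
    outer loop
      vertex 16.0 8.0 27.0
      vertex 1.5 3.3 27.0
      vertex 5.5 0.4 27.0
    endloop
  endfacet
  facet normal 0.0000 0.0000 1.0000
    outer loop
      vertex 16.0 8.0 27.0
      vertex 5.5 0.4 27.0
      vertex 10.5 0.4 27.0
    endloop
  endfacet
  facet normal 0.0000 0.0000 1.0000
    outer loop
      vertex 16.0 8.0 27.0
      vertex 10.5 0.4 27.0
      vertex 14.5 3.3 27.0
    endloop
  endfacet
  facet normal 0.9527 0.3040 0.0000
    outer loop
      vertex 16.0 8.0 0.0
      vertex 14.5 12.7 0.0
      vertex 14.5 12.7 27.0
    endloop
  endfacet
  facet normal 0.9527 0.3040 0.0000
    outer loop
      vertex 16.0 8.0 0.0
      vertex 14.5 12.7 27.0
      vertex 16.0 8.0 27.0
    endloop
  endfacet
  facet normal 0.5870 0.8096 0.0000
    outer loop
      vertex 14.5 12.7 0.0
      vertex 10.5 15.6 0.0
      vertex 10.5 15.6 27.0
    endloop
  endfacet
  facet normal 0.5870 0.8096 0.0000
    outer loop
      vertex 14.5 12.7 0.0
      vertex 10.5 15.6 27.0
      vertex 14.5 12.7 27.0
    endloop
  endfacet
  facet normal 0.0000 1.0000 0.0000
    outer loop
      vertex 10.5 15.6 0.0
      vertex 5.5 15.6 0.0
      vertex 5.5 15.6 27.0
    endloop
  endfacet
  facet normal 0.0000 1.0000 0.0000
    outer loop
      vertex 10.5 15.6 0.0
      vertex 5.5 15.6 27.0
      vertex 10.5 15.6 27.0
    endloop
  endfacet
  facet normal -0.5870 0.8096 0.0000
    outer loop
      vertex 5.5 15.6 0.0
      vertex 1.5 12.7 0.0
      vertex 1.5 12.7 27.0
    endloop
  endfacet
  facet normal -0.5870 0.8096 0.0000
    outer loop
      vertex 5.5 15.6 0.0
      vertex 1.5 12.7 27.0
      vertex 5.5 15.6 27.0
    endloop
  endfacet
  facet normal -0.9527 0.3040 0.0000
    outer loop
      vertex 1.5 12.7 0.0
      vertex 0.0 8.0 0.0
      vertex 0.0 8.0 27.0
    endloop
  endfacet
  facet normal -0.9527 0.3040 0.0000
    outer loop
      vertex 1.5 12.7 0.0
      vertex 0.0 8.0 27.0
      vertex 1.5 12.7 27.0
    endloop
  endfacet
  facet normal -0.9527 -0.3040 0.0000
    outer loop
      vertex 0.0 8.0 0.0
      vertex 1.5 3.3 0.0
      vertex 1.5 3.3 27.0
    endloop
  endfacet
  facet normal -0.9527 -0.3040 0.0000
    outer loop
      vertex 0.0 8.0 0.0
      vertex 1.5 3.3 27.0
      vertex 0.0 8.0 27.0
    endloop
  endfacet
  facet normal -0.5870 -0.8096 0.0000
    outer loop
      vertex 1.5 3.3 0.0
      vertex 5.5 0.4 0.0
      vertex 5.5 0.4 27.0
    endloop
  endfacet
  facet normal -0.5870 -0.8096 0.0000
    outer loop
      vertex 1.5 3.3 0.0
      vertex 5.5 0.4 27.0
      vertex 1.5 3.3 27.0
    endloop
  endfacet
  facet normal 0.0000 -1.0000 0.0000
    outer loop
      vertex 5.5 0.4 0.0
      vertex 10.5 0.4 0.0
      vertex 10.5 0.4 27.0
    endloop
  endfacet
  facet normal 0.0000 -1.0000 0.0000
    outer loop
      vertex 5.5 0.4 0.0
      vertex 10.5 0.4 27.0
      vertex 5.5 0.4 27.0
    endloop
  endfacet
  facet normal 0.5870 -0.8096 0.0000
    outer loop
      vertex 10.5 0.4 0.0
      vertex 14.5 3.3 0.0
      vertex 14.5 3.3 27.0
    endloop
  endfacet
  facet normal 0.5870 -0.8096 0.0000
    outer loop
      vertex 10.5 0.4 0.0
      vertex 14.5 3.3 27.0
      vertex 10.5 0.4 27.0
    endloop
  endfacet
  facet normal 0.9527 -0.3040 0.0000
    outer loop
      vertex 14.5 3.3 0.0
      vertex 16.0 8.0 0.0
      vertex 16.0 8.0 27.0
    endloop
  endfacet
  facet normal 0.9527 -0.3040 0.0000
    outer loop
      vertex 14.5 3.3 0.0
      vertex 16.0 8.0 27.0
      vertex 14.5 3.3 27.0
    endloop
  endfacet
endsolid part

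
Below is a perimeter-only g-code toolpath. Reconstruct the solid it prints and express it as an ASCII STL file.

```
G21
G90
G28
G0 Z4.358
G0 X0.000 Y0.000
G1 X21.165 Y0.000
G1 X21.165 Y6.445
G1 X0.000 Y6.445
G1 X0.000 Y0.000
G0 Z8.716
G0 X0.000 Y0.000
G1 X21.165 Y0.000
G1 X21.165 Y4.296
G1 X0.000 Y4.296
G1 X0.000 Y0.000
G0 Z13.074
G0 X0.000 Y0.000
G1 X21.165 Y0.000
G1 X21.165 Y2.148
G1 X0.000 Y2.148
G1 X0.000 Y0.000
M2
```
solid part
  facet normal 0.0000 0.0000 -1.0000
    outer loop
      vertex 21.165 8.593 0.000
      vertex 21.165 0.000 0.000
      vertex 0.000 0.000 0.000
    endloop
  endfacet
  facet normal 0.0000 0.0000 -1.0000
    outer loop
      vertex 0.000 8.593 0.000
      vertex 21.165 8.593 0.000
      vertex 0.000 0.000 0.000
    endloop
  endfacet
  facet normal 0.0000 -1.0000 0.0000
    outer loop
      vertex 0.000 0.000 0.000
      vertex 21.165 0.000 0.000
      vertex 21.165 0.000 17.432
    endloop
  endfacet
  facet normal 0.0000 -1.0000 0.0000
    outer loop
      vertex 0.000 0.000 0.000
      vertex 21.165 0.000 17.432
      vertex 0.000 0.000 17.432
    endloop
  endfacet
  facet normal 0.0000 0.8969 0.4421
    outer loop
      vertex 0.000 0.000 17.432
      vertex 21.165 0.000 17.432
      vertex 21.165 8.593 0.000
    endloop
  endfacet
  facet normal 0.0000 0.8969 0.4421
    outer loop
      vertex 0.000 0.000 17.432
      vertex 21.165 8.593 0.000
      vertex 0.000 8.593 0.000
    endloop
  endfacet
  facet normal -1.0000 0.0000 0.0000
    outer loop
      vertex 0.000 0.000 17.432
      vertex 0.000 8.593 0.000
      vertex 0.000 0.000 0.000
    endloop
  endfacet
  facet normal 1.0000 0.0000 0.0000
    outer loop
      vertex 21.165 0.000 0.000
      vertex 21.165 8.593 0.000
      vertex 21.165 0.000 17.432
    endloop
  endfacet
endsolid part

The G0 Z moves step by Δz≈4.358 mm. The G1 loops shrink linearly with z, so the solid tapers from its base footprint up to z≈17.4. Closing with a flat bottom cap and the tapered top and triangulating gives 8 facets — a wedge (ramp): 21.2 × 8.59 mm base, rising to 17.4 mm along the y=0 edge and sloping linearly to z=0 at y=8.59.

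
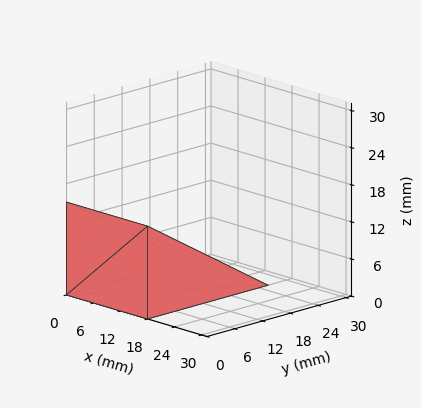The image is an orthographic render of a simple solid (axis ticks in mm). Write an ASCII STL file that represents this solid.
Reading the render: the shape is a wedge (ramp): 18 × 26 mm base, rising to 15 mm along the y=0 edge and sloping linearly to z=0 at y=26 (dimensions read to the nearest mm from the axis ticks). For the STL, each face is triangulated and given an outward normal.

solid part
  facet normal 0.0000 0.0000 -1.0000
    outer loop
      vertex 18.00 26.00 0.00
      vertex 18.00 0.00 0.00
      vertex 0.00 0.00 0.00
    endloop
  endfacet
  facet normal 0.0000 0.0000 -1.0000
    outer loop
      vertex 0.00 26.00 0.00
      vertex 18.00 26.00 0.00
      vertex 0.00 0.00 0.00
    endloop
  endfacet
  facet normal 0.0000 -1.0000 0.0000
    outer loop
      vertex 0.00 0.00 0.00
      vertex 18.00 0.00 0.00
      vertex 18.00 0.00 15.00
    endloop
  endfacet
  facet normal 0.0000 -1.0000 0.0000
    outer loop
      vertex 0.00 0.00 0.00
      vertex 18.00 0.00 15.00
      vertex 0.00 0.00 15.00
    endloop
  endfacet
  facet normal 0.0000 0.4997 0.8662
    outer loop
      vertex 0.00 0.00 15.00
      vertex 18.00 0.00 15.00
      vertex 18.00 26.00 0.00
    endloop
  endfacet
  facet normal 0.0000 0.4997 0.8662
    outer loop
      vertex 0.00 0.00 15.00
      vertex 18.00 26.00 0.00
      vertex 0.00 26.00 0.00
    endloop
  endfacet
  facet normal -1.0000 0.0000 0.0000
    outer loop
      vertex 0.00 0.00 15.00
      vertex 0.00 26.00 0.00
      vertex 0.00 0.00 0.00
    endloop
  endfacet
  facet normal 1.0000 0.0000 0.0000
    outer loop
      vertex 18.00 0.00 0.00
      vertex 18.00 26.00 0.00
      vertex 18.00 0.00 15.00
    endloop
  endfacet
endsolid part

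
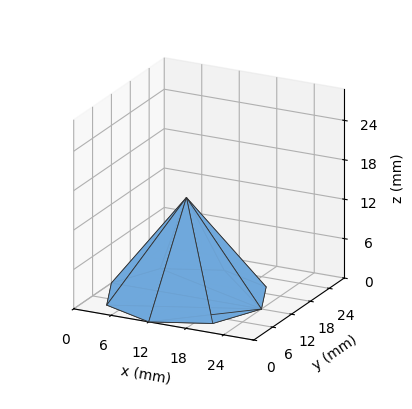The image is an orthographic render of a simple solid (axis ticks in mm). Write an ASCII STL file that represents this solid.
Reading the render: the shape is a regular 8-sided pyramid, base circumscribed radius ≈ 12 mm, apex at z ≈ 15 mm (dimensions read to the nearest mm from the axis ticks). For the STL, each face is triangulated and given an outward normal.

solid part
  facet normal 0.0000 0.0000 -1.0000
    outer loop
      vertex 12.000 24.000 0.000
      vertex 20.485 20.485 0.000
      vertex 24.000 12.000 0.000
    endloop
  endfacet
  facet normal 0.0000 0.0000 -1.0000
    outer loop
      vertex 3.515 20.485 0.000
      vertex 12.000 24.000 0.000
      vertex 24.000 12.000 0.000
    endloop
  endfacet
  facet normal 0.0000 0.0000 -1.0000
    outer loop
      vertex 0.000 12.000 0.000
      vertex 3.515 20.485 0.000
      vertex 24.000 12.000 0.000
    endloop
  endfacet
  facet normal 0.0000 0.0000 -1.0000
    outer loop
      vertex 3.515 3.515 0.000
      vertex 0.000 12.000 0.000
      vertex 24.000 12.000 0.000
    endloop
  endfacet
  facet normal 0.0000 0.0000 -1.0000
    outer loop
      vertex 12.000 0.000 0.000
      vertex 3.515 3.515 0.000
      vertex 24.000 12.000 0.000
    endloop
  endfacet
  facet normal 0.0000 0.0000 -1.0000
    outer loop
      vertex 20.485 3.515 0.000
      vertex 12.000 0.000 0.000
      vertex 24.000 12.000 0.000
    endloop
  endfacet
  facet normal 0.7430 0.3078 0.5944
    outer loop
      vertex 24.000 12.000 0.000
      vertex 20.485 20.485 0.000
      vertex 12.000 12.000 15.000
    endloop
  endfacet
  facet normal 0.3078 0.7430 0.5944
    outer loop
      vertex 20.485 20.485 0.000
      vertex 12.000 24.000 0.000
      vertex 12.000 12.000 15.000
    endloop
  endfacet
  facet normal -0.3078 0.7430 0.5944
    outer loop
      vertex 12.000 24.000 0.000
      vertex 3.515 20.485 0.000
      vertex 12.000 12.000 15.000
    endloop
  endfacet
  facet normal -0.7430 0.3078 0.5944
    outer loop
      vertex 3.515 20.485 0.000
      vertex 0.000 12.000 0.000
      vertex 12.000 12.000 15.000
    endloop
  endfacet
  facet normal -0.7430 -0.3078 0.5944
    outer loop
      vertex 0.000 12.000 0.000
      vertex 3.515 3.515 0.000
      vertex 12.000 12.000 15.000
    endloop
  endfacet
  facet normal -0.3078 -0.7430 0.5944
    outer loop
      vertex 3.515 3.515 0.000
      vertex 12.000 0.000 0.000
      vertex 12.000 12.000 15.000
    endloop
  endfacet
  facet normal 0.3078 -0.7430 0.5944
    outer loop
      vertex 12.000 0.000 0.000
      vertex 20.485 3.515 0.000
      vertex 12.000 12.000 15.000
    endloop
  endfacet
  facet normal 0.7430 -0.3078 0.5944
    outer loop
      vertex 20.485 3.515 0.000
      vertex 24.000 12.000 0.000
      vertex 12.000 12.000 15.000
    endloop
  endfacet
endsolid part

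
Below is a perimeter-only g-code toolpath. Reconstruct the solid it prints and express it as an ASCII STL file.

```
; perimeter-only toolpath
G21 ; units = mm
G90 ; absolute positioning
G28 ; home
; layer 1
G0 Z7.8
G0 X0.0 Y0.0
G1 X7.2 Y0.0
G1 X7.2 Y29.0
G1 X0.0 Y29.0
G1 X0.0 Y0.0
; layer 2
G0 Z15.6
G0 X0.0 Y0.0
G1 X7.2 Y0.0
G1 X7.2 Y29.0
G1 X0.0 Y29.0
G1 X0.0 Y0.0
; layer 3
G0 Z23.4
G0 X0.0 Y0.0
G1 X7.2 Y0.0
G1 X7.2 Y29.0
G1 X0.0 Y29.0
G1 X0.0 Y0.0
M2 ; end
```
solid part
  facet normal 0.0000 0.0000 -1.0000
    outer loop
      vertex 7.2 29.0 0.0
      vertex 7.2 0.0 0.0
      vertex 0.0 0.0 0.0
    endloop
  endfacet
  facet normal 0.0000 0.0000 -1.0000
    outer loop
      vertex 0.0 29.0 0.0
      vertex 7.2 29.0 0.0
      vertex 0.0 0.0 0.0
    endloop
  endfacet
  facet normal 0.0000 0.0000 1.0000
    outer loop
      vertex 0.0 0.0 23.4
      vertex 7.2 0.0 23.4
      vertex 7.2 29.0 23.4
    endloop
  endfacet
  facet normal 0.0000 0.0000 1.0000
    outer loop
      vertex 0.0 0.0 23.4
      vertex 7.2 29.0 23.4
      vertex 0.0 29.0 23.4
    endloop
  endfacet
  facet normal 0.0000 -1.0000 0.0000
    outer loop
      vertex 0.0 0.0 0.0
      vertex 7.2 0.0 0.0
      vertex 7.2 0.0 23.4
    endloop
  endfacet
  facet normal 0.0000 -1.0000 0.0000
    outer loop
      vertex 0.0 0.0 0.0
      vertex 7.2 0.0 23.4
      vertex 0.0 0.0 23.4
    endloop
  endfacet
  facet normal 0.0000 1.0000 0.0000
    outer loop
      vertex 7.2 29.0 23.4
      vertex 7.2 29.0 0.0
      vertex 0.0 29.0 0.0
    endloop
  endfacet
  facet normal 0.0000 1.0000 0.0000
    outer loop
      vertex 0.0 29.0 23.4
      vertex 7.2 29.0 23.4
      vertex 0.0 29.0 0.0
    endloop
  endfacet
  facet normal -1.0000 0.0000 0.0000
    outer loop
      vertex 0.0 29.0 23.4
      vertex 0.0 29.0 0.0
      vertex 0.0 0.0 0.0
    endloop
  endfacet
  facet normal -1.0000 0.0000 0.0000
    outer loop
      vertex 0.0 0.0 23.4
      vertex 0.0 29.0 23.4
      vertex 0.0 0.0 0.0
    endloop
  endfacet
  facet normal 1.0000 0.0000 0.0000
    outer loop
      vertex 7.2 0.0 0.0
      vertex 7.2 29.0 0.0
      vertex 7.2 29.0 23.4
    endloop
  endfacet
  facet normal 1.0000 0.0000 0.0000
    outer loop
      vertex 7.2 0.0 0.0
      vertex 7.2 29.0 23.4
      vertex 7.2 0.0 23.4
    endloop
  endfacet
endsolid part

The G0 Z moves step by Δz≈7.8 mm. Every layer's G1 loop is the same polygon, so the solid is a straight extrusion of it from z=0 to z≈23.4. Closing with flat bottom and top caps and triangulating gives 12 facets — a rectangular box, roughly 7.2 × 29 mm footprint and 23.4 mm tall.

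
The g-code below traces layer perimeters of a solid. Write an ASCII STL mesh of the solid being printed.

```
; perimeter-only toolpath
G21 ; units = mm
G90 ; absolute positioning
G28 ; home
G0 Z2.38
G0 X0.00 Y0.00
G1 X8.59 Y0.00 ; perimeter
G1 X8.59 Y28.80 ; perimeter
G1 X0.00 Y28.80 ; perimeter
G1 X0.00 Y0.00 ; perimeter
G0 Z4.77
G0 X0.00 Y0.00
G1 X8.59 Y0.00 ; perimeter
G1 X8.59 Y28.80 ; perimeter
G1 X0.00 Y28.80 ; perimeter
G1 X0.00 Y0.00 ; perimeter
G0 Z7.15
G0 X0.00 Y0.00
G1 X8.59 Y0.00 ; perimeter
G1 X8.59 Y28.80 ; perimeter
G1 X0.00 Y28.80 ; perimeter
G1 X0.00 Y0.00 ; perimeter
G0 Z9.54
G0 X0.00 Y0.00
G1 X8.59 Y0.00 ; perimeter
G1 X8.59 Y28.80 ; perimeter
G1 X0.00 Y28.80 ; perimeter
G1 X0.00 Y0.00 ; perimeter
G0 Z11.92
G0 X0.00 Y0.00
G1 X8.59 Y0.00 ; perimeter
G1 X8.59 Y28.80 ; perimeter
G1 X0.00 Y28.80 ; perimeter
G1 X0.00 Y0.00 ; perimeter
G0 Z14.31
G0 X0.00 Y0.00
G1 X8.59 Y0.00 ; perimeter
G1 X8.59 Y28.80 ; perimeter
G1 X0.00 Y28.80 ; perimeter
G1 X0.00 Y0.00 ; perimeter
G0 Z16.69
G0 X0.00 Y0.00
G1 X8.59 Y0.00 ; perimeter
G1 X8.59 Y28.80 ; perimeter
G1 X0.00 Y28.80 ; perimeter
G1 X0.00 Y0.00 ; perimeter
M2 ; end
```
solid part
  facet normal 0.0000 0.0000 -1.0000
    outer loop
      vertex 8.59 28.80 0.00
      vertex 8.59 0.00 0.00
      vertex 0.00 0.00 0.00
    endloop
  endfacet
  facet normal 0.0000 0.0000 -1.0000
    outer loop
      vertex 0.00 28.80 0.00
      vertex 8.59 28.80 0.00
      vertex 0.00 0.00 0.00
    endloop
  endfacet
  facet normal 0.0000 0.0000 1.0000
    outer loop
      vertex 0.00 0.00 16.69
      vertex 8.59 0.00 16.69
      vertex 8.59 28.80 16.69
    endloop
  endfacet
  facet normal 0.0000 0.0000 1.0000
    outer loop
      vertex 0.00 0.00 16.69
      vertex 8.59 28.80 16.69
      vertex 0.00 28.80 16.69
    endloop
  endfacet
  facet normal 0.0000 -1.0000 0.0000
    outer loop
      vertex 0.00 0.00 0.00
      vertex 8.59 0.00 0.00
      vertex 8.59 0.00 16.69
    endloop
  endfacet
  facet normal 0.0000 -1.0000 0.0000
    outer loop
      vertex 0.00 0.00 0.00
      vertex 8.59 0.00 16.69
      vertex 0.00 0.00 16.69
    endloop
  endfacet
  facet normal 0.0000 1.0000 0.0000
    outer loop
      vertex 8.59 28.80 16.69
      vertex 8.59 28.80 0.00
      vertex 0.00 28.80 0.00
    endloop
  endfacet
  facet normal 0.0000 1.0000 0.0000
    outer loop
      vertex 0.00 28.80 16.69
      vertex 8.59 28.80 16.69
      vertex 0.00 28.80 0.00
    endloop
  endfacet
  facet normal -1.0000 0.0000 0.0000
    outer loop
      vertex 0.00 28.80 16.69
      vertex 0.00 28.80 0.00
      vertex 0.00 0.00 0.00
    endloop
  endfacet
  facet normal -1.0000 0.0000 0.0000
    outer loop
      vertex 0.00 0.00 16.69
      vertex 0.00 28.80 16.69
      vertex 0.00 0.00 0.00
    endloop
  endfacet
  facet normal 1.0000 0.0000 0.0000
    outer loop
      vertex 8.59 0.00 0.00
      vertex 8.59 28.80 0.00
      vertex 8.59 28.80 16.69
    endloop
  endfacet
  facet normal 1.0000 0.0000 0.0000
    outer loop
      vertex 8.59 0.00 0.00
      vertex 8.59 28.80 16.69
      vertex 8.59 0.00 16.69
    endloop
  endfacet
endsolid part

The G0 Z moves step by Δz≈2.38 mm. Every layer's G1 loop is the same polygon, so the solid is a straight extrusion of it from z=0 to z≈16.7. Closing with flat bottom and top caps and triangulating gives 12 facets — a rectangular box, roughly 8.59 × 28.8 mm footprint and 16.7 mm tall.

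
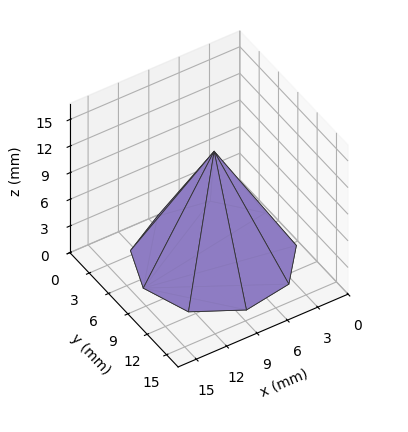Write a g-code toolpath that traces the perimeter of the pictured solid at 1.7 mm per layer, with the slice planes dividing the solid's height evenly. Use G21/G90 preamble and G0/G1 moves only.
Reading the render: the shape is a regular 9-sided pyramid, base circumscribed radius ≈ 7 mm, apex at z ≈ 12 mm (dimensions read to the nearest mm from the axis ticks). For the g-code, the solid's height is divided into equal slices at the stated Δz and each level perimeter traced with G1 moves after a G0 lift.

; perimeter-only toolpath
G21 ; units = mm
G90 ; absolute positioning
G28 ; home
; layer 1
G0 Z1.7
G0 X13.0 Y7.0
G1 X11.6 Y10.9
G1 X8.0 Y12.9
G1 X4.0 Y12.2
G1 X1.3 Y9.1
G1 X1.3 Y4.9
G1 X4.0 Y1.8
G1 X8.0 Y1.1
G1 X11.6 Y3.1
G1 X13.0 Y7.0
; layer 2
G0 Z3.4
G0 X12.0 Y7.0
G1 X10.9 Y10.2
G1 X7.9 Y11.9
G1 X4.5 Y11.4
G1 X2.3 Y8.7
G1 X2.3 Y5.3
G1 X4.5 Y2.6
G1 X7.9 Y2.1
G1 X10.9 Y3.8
G1 X12.0 Y7.0
; layer 3
G0 Z5.1
G0 X11.0 Y7.0
G1 X10.1 Y9.6
G1 X7.7 Y10.9
G1 X5.0 Y10.5
G1 X3.2 Y8.4
G1 X3.2 Y5.6
G1 X5.0 Y3.5
G1 X7.7 Y3.1
G1 X10.1 Y4.4
G1 X11.0 Y7.0
; layer 4
G0 Z6.9
G0 X10.0 Y7.0
G1 X9.3 Y8.9
G1 X7.5 Y10.0
G1 X5.5 Y9.6
G1 X4.2 Y8.0
G1 X4.2 Y6.0
G1 X5.5 Y4.4
G1 X7.5 Y4.0
G1 X9.3 Y5.1
G1 X10.0 Y7.0
; layer 5
G0 Z8.6
G0 X9.0 Y7.0
G1 X8.5 Y8.3
G1 X7.3 Y9.0
G1 X6.0 Y8.7
G1 X5.1 Y7.7
G1 X5.1 Y6.3
G1 X6.0 Y5.3
G1 X7.3 Y5.0
G1 X8.5 Y5.7
G1 X9.0 Y7.0
; layer 6
G0 Z10.3
G0 X8.0 Y7.0
G1 X7.8 Y7.6
G1 X7.2 Y8.0
G1 X6.5 Y7.9
G1 X6.1 Y7.3
G1 X6.1 Y6.7
G1 X6.5 Y6.1
G1 X7.2 Y6.0
G1 X7.8 Y6.4
G1 X8.0 Y7.0
M2 ; end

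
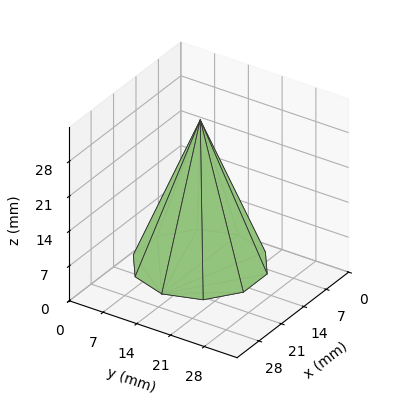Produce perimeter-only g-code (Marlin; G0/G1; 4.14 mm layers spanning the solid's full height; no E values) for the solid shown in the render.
Reading the render: the shape is a regular 10-sided pyramid, base circumscribed radius ≈ 12 mm, apex at z ≈ 29 mm (dimensions read to the nearest mm from the axis ticks). For the g-code, the solid's height is divided into equal slices at the stated Δz and each level perimeter traced with G1 moves after a G0 lift.

; perimeter-only toolpath
G21 ; units = mm
G90 ; absolute positioning
G28 ; home
; layer 1
G0 Z4.14
G0 X22.29 Y12.00
G1 X20.32 Y18.04
G1 X15.18 Y21.78
G1 X8.82 Y21.78
G1 X3.68 Y18.04
G1 X1.71 Y12.00
G1 X3.68 Y5.96
G1 X8.82 Y2.22
G1 X15.18 Y2.22
G1 X20.32 Y5.96
G1 X22.29 Y12.00
; layer 2
G0 Z8.29
G0 X20.57 Y12.00
G1 X18.94 Y17.04
G1 X14.65 Y20.15
G1 X9.35 Y20.15
G1 X5.06 Y17.04
G1 X3.43 Y12.00
G1 X5.06 Y6.96
G1 X9.35 Y3.85
G1 X14.65 Y3.85
G1 X18.94 Y6.96
G1 X20.57 Y12.00
; layer 3
G0 Z12.43
G0 X18.86 Y12.00
G1 X17.55 Y16.03
G1 X14.12 Y18.52
G1 X9.88 Y18.52
G1 X6.45 Y16.03
G1 X5.14 Y12.00
G1 X6.45 Y7.97
G1 X9.88 Y5.48
G1 X14.12 Y5.48
G1 X17.55 Y7.97
G1 X18.86 Y12.00
; layer 4
G0 Z16.57
G0 X17.14 Y12.00
G1 X16.16 Y15.02
G1 X13.59 Y16.89
G1 X10.41 Y16.89
G1 X7.84 Y15.02
G1 X6.86 Y12.00
G1 X7.84 Y8.98
G1 X10.41 Y7.11
G1 X13.59 Y7.11
G1 X16.16 Y8.98
G1 X17.14 Y12.00
; layer 5
G0 Z20.71
G0 X15.43 Y12.00
G1 X14.77 Y14.01
G1 X13.06 Y15.26
G1 X10.94 Y15.26
G1 X9.23 Y14.01
G1 X8.57 Y12.00
G1 X9.23 Y9.99
G1 X10.94 Y8.74
G1 X13.06 Y8.74
G1 X14.77 Y9.99
G1 X15.43 Y12.00
; layer 6
G0 Z24.86
G0 X13.71 Y12.00
G1 X13.39 Y13.01
G1 X12.53 Y13.63
G1 X11.47 Y13.63
G1 X10.61 Y13.01
G1 X10.29 Y12.00
G1 X10.61 Y10.99
G1 X11.47 Y10.37
G1 X12.53 Y10.37
G1 X13.39 Y10.99
G1 X13.71 Y12.00
M2 ; end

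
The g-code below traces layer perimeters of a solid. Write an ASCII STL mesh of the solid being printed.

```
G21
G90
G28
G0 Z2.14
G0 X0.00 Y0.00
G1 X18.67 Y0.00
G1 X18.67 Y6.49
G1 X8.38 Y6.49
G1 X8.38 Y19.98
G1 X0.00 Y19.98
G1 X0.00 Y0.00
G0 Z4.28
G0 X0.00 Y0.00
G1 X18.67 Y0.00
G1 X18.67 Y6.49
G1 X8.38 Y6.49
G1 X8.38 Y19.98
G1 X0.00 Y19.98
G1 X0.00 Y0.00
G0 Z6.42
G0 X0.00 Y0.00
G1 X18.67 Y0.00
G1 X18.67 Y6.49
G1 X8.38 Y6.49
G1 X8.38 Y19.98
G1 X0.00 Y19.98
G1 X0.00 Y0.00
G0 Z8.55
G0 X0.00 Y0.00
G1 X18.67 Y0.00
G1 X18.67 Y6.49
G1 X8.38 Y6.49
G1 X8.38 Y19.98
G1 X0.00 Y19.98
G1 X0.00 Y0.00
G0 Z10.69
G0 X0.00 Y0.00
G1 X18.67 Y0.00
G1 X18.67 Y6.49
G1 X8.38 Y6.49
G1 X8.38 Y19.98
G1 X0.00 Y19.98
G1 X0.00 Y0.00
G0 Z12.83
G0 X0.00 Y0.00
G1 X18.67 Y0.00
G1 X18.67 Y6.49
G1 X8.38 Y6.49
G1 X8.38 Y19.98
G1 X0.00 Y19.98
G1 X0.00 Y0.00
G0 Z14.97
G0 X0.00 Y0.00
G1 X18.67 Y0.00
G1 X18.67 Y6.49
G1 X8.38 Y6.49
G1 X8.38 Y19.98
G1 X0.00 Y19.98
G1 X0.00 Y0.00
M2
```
solid part
  facet normal 0.0000 0.0000 -1.0000
    outer loop
      vertex 18.67 6.49 0.00
      vertex 18.67 0.00 0.00
      vertex 0.00 0.00 0.00
    endloop
  endfacet
  facet normal 0.0000 0.0000 -1.0000
    outer loop
      vertex 8.38 6.49 0.00
      vertex 18.67 6.49 0.00
      vertex 0.00 0.00 0.00
    endloop
  endfacet
  facet normal 0.0000 0.0000 -1.0000
    outer loop
      vertex 8.38 19.98 0.00
      vertex 8.38 6.49 0.00
      vertex 0.00 0.00 0.00
    endloop
  endfacet
  facet normal 0.0000 0.0000 -1.0000
    outer loop
      vertex 0.00 19.98 0.00
      vertex 8.38 19.98 0.00
      vertex 0.00 0.00 0.00
    endloop
  endfacet
  facet normal 0.0000 0.0000 1.0000
    outer loop
      vertex 0.00 0.00 14.97
      vertex 18.67 0.00 14.97
      vertex 18.67 6.49 14.97
    endloop
  endfacet
  facet normal 0.0000 0.0000 1.0000
    outer loop
      vertex 0.00 0.00 14.97
      vertex 18.67 6.49 14.97
      vertex 8.38 6.49 14.97
    endloop
  endfacet
  facet normal 0.0000 0.0000 1.0000
    outer loop
      vertex 0.00 0.00 14.97
      vertex 8.38 6.49 14.97
      vertex 8.38 19.98 14.97
    endloop
  endfacet
  facet normal 0.0000 0.0000 1.0000
    outer loop
      vertex 0.00 0.00 14.97
      vertex 8.38 19.98 14.97
      vertex 0.00 19.98 14.97
    endloop
  endfacet
  facet normal 0.0000 -1.0000 0.0000
    outer loop
      vertex 0.00 0.00 0.00
      vertex 18.67 0.00 0.00
      vertex 18.67 0.00 14.97
    endloop
  endfacet
  facet normal 0.0000 -1.0000 0.0000
    outer loop
      vertex 0.00 0.00 0.00
      vertex 18.67 0.00 14.97
      vertex 0.00 0.00 14.97
    endloop
  endfacet
  facet normal 1.0000 0.0000 0.0000
    outer loop
      vertex 18.67 0.00 0.00
      vertex 18.67 6.49 0.00
      vertex 18.67 6.49 14.97
    endloop
  endfacet
  facet normal 1.0000 0.0000 0.0000
    outer loop
      vertex 18.67 0.00 0.00
      vertex 18.67 6.49 14.97
      vertex 18.67 0.00 14.97
    endloop
  endfacet
  facet normal 0.0000 1.0000 0.0000
    outer loop
      vertex 18.67 6.49 0.00
      vertex 8.38 6.49 0.00
      vertex 8.38 6.49 14.97
    endloop
  endfacet
  facet normal 0.0000 1.0000 0.0000
    outer loop
      vertex 18.67 6.49 0.00
      vertex 8.38 6.49 14.97
      vertex 18.67 6.49 14.97
    endloop
  endfacet
  facet normal 1.0000 0.0000 0.0000
    outer loop
      vertex 8.38 6.49 0.00
      vertex 8.38 19.98 0.00
      vertex 8.38 19.98 14.97
    endloop
  endfacet
  facet normal 1.0000 0.0000 0.0000
    outer loop
      vertex 8.38 6.49 0.00
      vertex 8.38 19.98 14.97
      vertex 8.38 6.49 14.97
    endloop
  endfacet
  facet normal 0.0000 1.0000 0.0000
    outer loop
      vertex 8.38 19.98 0.00
      vertex 0.00 19.98 0.00
      vertex 0.00 19.98 14.97
    endloop
  endfacet
  facet normal 0.0000 1.0000 0.0000
    outer loop
      vertex 8.38 19.98 0.00
      vertex 0.00 19.98 14.97
      vertex 8.38 19.98 14.97
    endloop
  endfacet
  facet normal -1.0000 0.0000 0.0000
    outer loop
      vertex 0.00 19.98 0.00
      vertex 0.00 0.00 0.00
      vertex 0.00 0.00 14.97
    endloop
  endfacet
  facet normal -1.0000 0.0000 0.0000
    outer loop
      vertex 0.00 19.98 0.00
      vertex 0.00 0.00 14.97
      vertex 0.00 19.98 14.97
    endloop
  endfacet
endsolid part

The G0 Z moves step by Δz≈2.14 mm. Every layer's G1 loop is the same polygon, so the solid is a straight extrusion of it from z=0 to z≈15. Closing with flat bottom and top caps and triangulating gives 20 facets — an L-shaped prism: outer 18.7 × 20 mm, arm thicknesses ≈ 6.49 mm (horizontal) and 8.38 mm (vertical), extruded 15 mm in z.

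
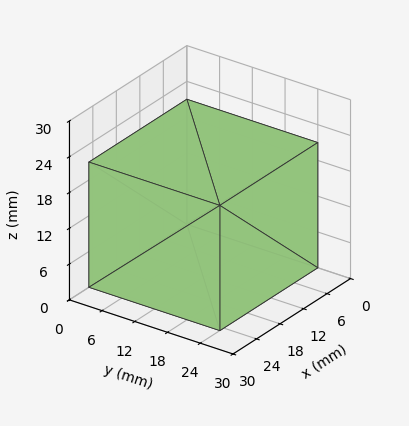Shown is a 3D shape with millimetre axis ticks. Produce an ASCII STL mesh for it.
Reading the render: the shape is a rectangular box, roughly 25 × 24 mm footprint and 21 mm tall (dimensions read to the nearest mm from the axis ticks). For the STL, each face is triangulated and given an outward normal.

solid part
  facet normal 0.0000 0.0000 -1.0000
    outer loop
      vertex 25.00 24.00 0.00
      vertex 25.00 0.00 0.00
      vertex 0.00 0.00 0.00
    endloop
  endfacet
  facet normal 0.0000 0.0000 -1.0000
    outer loop
      vertex 0.00 24.00 0.00
      vertex 25.00 24.00 0.00
      vertex 0.00 0.00 0.00
    endloop
  endfacet
  facet normal 0.0000 0.0000 1.0000
    outer loop
      vertex 0.00 0.00 21.00
      vertex 25.00 0.00 21.00
      vertex 25.00 24.00 21.00
    endloop
  endfacet
  facet normal 0.0000 0.0000 1.0000
    outer loop
      vertex 0.00 0.00 21.00
      vertex 25.00 24.00 21.00
      vertex 0.00 24.00 21.00
    endloop
  endfacet
  facet normal 0.0000 -1.0000 0.0000
    outer loop
      vertex 0.00 0.00 0.00
      vertex 25.00 0.00 0.00
      vertex 25.00 0.00 21.00
    endloop
  endfacet
  facet normal 0.0000 -1.0000 0.0000
    outer loop
      vertex 0.00 0.00 0.00
      vertex 25.00 0.00 21.00
      vertex 0.00 0.00 21.00
    endloop
  endfacet
  facet normal 0.0000 1.0000 0.0000
    outer loop
      vertex 25.00 24.00 21.00
      vertex 25.00 24.00 0.00
      vertex 0.00 24.00 0.00
    endloop
  endfacet
  facet normal 0.0000 1.0000 0.0000
    outer loop
      vertex 0.00 24.00 21.00
      vertex 25.00 24.00 21.00
      vertex 0.00 24.00 0.00
    endloop
  endfacet
  facet normal -1.0000 0.0000 0.0000
    outer loop
      vertex 0.00 24.00 21.00
      vertex 0.00 24.00 0.00
      vertex 0.00 0.00 0.00
    endloop
  endfacet
  facet normal -1.0000 0.0000 0.0000
    outer loop
      vertex 0.00 0.00 21.00
      vertex 0.00 24.00 21.00
      vertex 0.00 0.00 0.00
    endloop
  endfacet
  facet normal 1.0000 0.0000 0.0000
    outer loop
      vertex 25.00 0.00 0.00
      vertex 25.00 24.00 0.00
      vertex 25.00 24.00 21.00
    endloop
  endfacet
  facet normal 1.0000 0.0000 0.0000
    outer loop
      vertex 25.00 0.00 0.00
      vertex 25.00 24.00 21.00
      vertex 25.00 0.00 21.00
    endloop
  endfacet
endsolid part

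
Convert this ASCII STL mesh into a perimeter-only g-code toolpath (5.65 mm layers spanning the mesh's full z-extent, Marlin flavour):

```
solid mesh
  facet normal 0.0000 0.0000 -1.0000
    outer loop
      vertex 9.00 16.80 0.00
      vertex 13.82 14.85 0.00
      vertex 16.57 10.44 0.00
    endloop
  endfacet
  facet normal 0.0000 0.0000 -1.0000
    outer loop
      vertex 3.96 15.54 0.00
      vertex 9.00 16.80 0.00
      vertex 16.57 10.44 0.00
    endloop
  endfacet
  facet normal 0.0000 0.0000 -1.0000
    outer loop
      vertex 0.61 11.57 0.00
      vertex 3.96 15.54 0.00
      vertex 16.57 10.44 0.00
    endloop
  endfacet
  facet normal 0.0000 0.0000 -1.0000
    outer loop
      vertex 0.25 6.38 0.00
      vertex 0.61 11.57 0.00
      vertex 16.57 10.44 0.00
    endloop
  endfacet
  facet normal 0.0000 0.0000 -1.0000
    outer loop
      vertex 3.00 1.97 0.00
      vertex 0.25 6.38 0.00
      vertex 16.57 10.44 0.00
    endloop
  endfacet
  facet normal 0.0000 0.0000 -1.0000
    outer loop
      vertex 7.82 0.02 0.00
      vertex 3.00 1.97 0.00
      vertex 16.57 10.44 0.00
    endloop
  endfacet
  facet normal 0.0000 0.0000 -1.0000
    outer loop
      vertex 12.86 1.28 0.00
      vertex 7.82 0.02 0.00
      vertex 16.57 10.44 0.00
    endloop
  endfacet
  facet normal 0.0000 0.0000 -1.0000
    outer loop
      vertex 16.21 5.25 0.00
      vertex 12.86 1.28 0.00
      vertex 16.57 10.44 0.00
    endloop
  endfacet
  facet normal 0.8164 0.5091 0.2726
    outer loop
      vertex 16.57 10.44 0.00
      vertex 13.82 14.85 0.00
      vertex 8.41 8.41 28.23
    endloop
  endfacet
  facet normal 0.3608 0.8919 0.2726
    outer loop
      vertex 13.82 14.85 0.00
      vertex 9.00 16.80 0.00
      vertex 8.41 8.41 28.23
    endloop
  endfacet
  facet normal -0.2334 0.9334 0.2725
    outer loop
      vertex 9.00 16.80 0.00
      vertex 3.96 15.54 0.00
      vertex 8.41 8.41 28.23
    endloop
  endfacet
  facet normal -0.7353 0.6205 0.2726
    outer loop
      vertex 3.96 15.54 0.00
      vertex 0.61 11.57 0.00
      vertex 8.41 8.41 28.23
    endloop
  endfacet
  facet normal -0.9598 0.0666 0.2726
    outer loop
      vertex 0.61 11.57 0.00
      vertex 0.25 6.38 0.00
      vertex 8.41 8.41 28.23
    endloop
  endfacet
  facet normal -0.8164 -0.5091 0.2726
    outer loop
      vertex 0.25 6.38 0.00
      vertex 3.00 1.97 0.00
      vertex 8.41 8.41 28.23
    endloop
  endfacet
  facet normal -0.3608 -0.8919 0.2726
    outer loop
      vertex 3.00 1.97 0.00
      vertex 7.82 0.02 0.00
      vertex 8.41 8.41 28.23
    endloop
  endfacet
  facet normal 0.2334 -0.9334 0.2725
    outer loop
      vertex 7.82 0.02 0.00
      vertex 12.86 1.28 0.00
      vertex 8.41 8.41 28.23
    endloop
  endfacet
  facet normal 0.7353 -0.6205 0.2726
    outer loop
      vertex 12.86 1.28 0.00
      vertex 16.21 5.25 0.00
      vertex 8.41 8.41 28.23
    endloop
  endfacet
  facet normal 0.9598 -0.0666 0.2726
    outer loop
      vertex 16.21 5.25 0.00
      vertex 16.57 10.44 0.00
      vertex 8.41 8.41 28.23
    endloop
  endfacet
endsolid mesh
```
; perimeter-only toolpath
G21 ; units = mm
G90 ; absolute positioning
G28 ; home
; layer 1
G0 Z5.65
G0 X14.94 Y10.03
G1 X12.74 Y13.56
G1 X8.88 Y15.12
G1 X4.85 Y14.11
G1 X2.17 Y10.94
G1 X1.88 Y6.79
G1 X4.08 Y3.26
G1 X7.94 Y1.70
G1 X11.97 Y2.71
G1 X14.65 Y5.88
G1 X14.94 Y10.03
; layer 2
G0 Z11.29
G0 X13.31 Y9.63
G1 X11.66 Y12.27
G1 X8.76 Y13.44
G1 X5.74 Y12.69
G1 X3.73 Y10.31
G1 X3.51 Y7.19
G1 X5.16 Y4.55
G1 X8.06 Y3.38
G1 X11.08 Y4.13
G1 X13.09 Y6.51
G1 X13.31 Y9.63
; layer 3
G0 Z16.94
G0 X11.67 Y9.22
G1 X10.57 Y10.99
G1 X8.65 Y11.77
G1 X6.63 Y11.26
G1 X5.29 Y9.67
G1 X5.15 Y7.60
G1 X6.25 Y5.83
G1 X8.17 Y5.05
G1 X10.19 Y5.56
G1 X11.53 Y7.15
G1 X11.67 Y9.22
; layer 4
G0 Z22.58
G0 X10.04 Y8.82
G1 X9.49 Y9.70
G1 X8.53 Y10.09
G1 X7.52 Y9.84
G1 X6.85 Y9.04
G1 X6.78 Y8.00
G1 X7.33 Y7.12
G1 X8.29 Y6.73
G1 X9.30 Y6.98
G1 X9.97 Y7.78
G1 X10.04 Y8.82
M2 ; end

The solid is a regular 10-sided pyramid, base circumscribed radius ≈ 8.41 mm, apex at z ≈ 28.2 mm. Slicing at Δz = 5.65 mm — 5 equal slices spanning the solid's height, so layer i sits at z = i·h/5 — gives 4 non-empty perimeters. Each is a 10-segment closed polygon; G0 lifts to the layer z and rapids to the start vertex, then G1 traces the edges. The cross-section shrinks linearly with z (the slice at the apex is degenerate and omitted).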